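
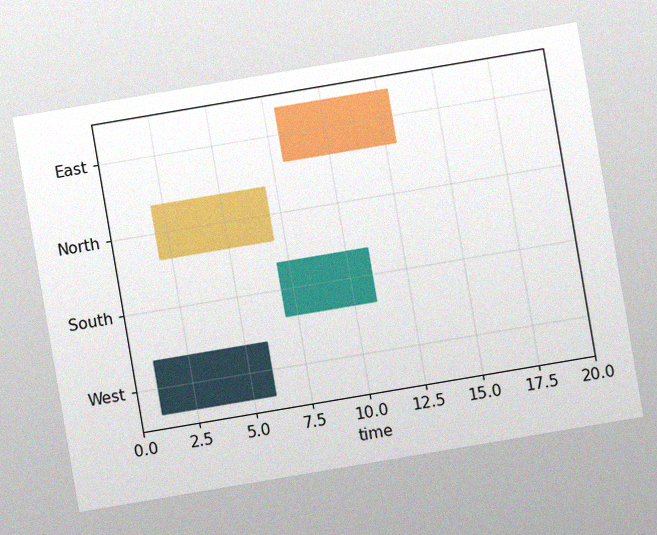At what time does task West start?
1

The chart is tilted about 10° counter-clockwise, with some photo noise. The West bar begins at t=1.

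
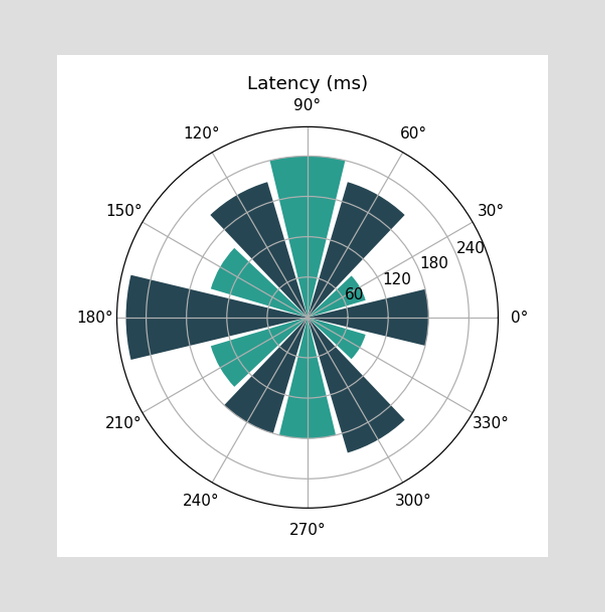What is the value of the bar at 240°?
180ms

The bar at 240° reaches 180ms on the radial axis.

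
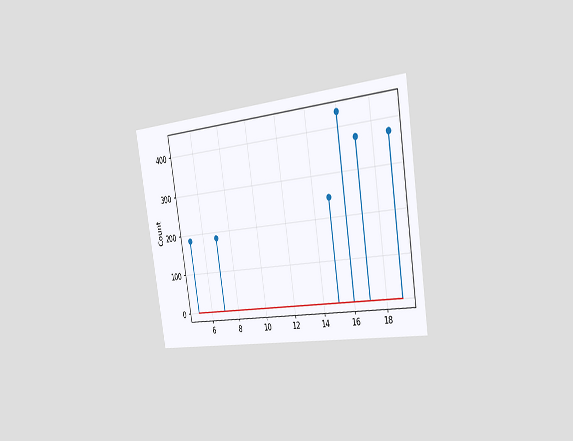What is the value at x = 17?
The chart is tilted about 9° counter-clockwise and viewed slightly from the right. The stem at x=17 reaches 372.

372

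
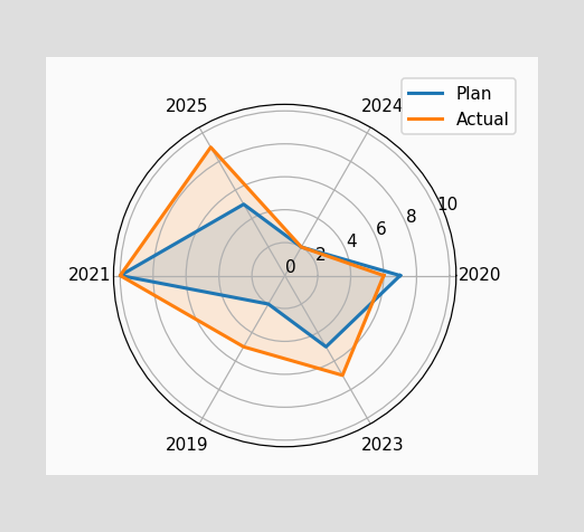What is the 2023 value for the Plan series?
5

On the 2023 axis, Plan reaches 5.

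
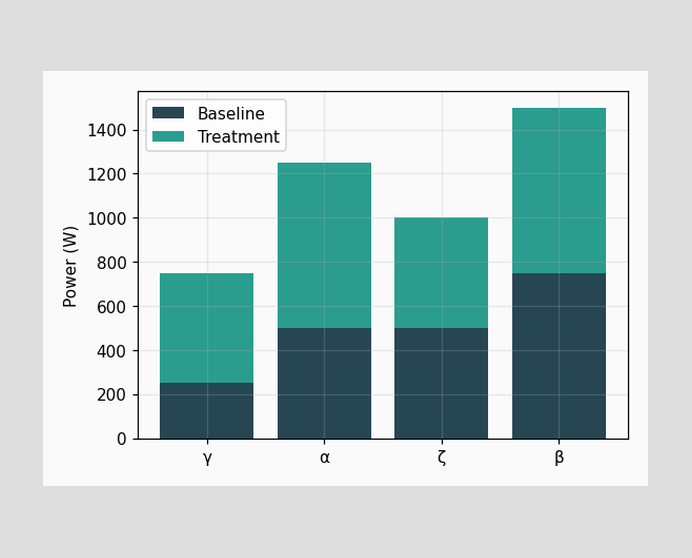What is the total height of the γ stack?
750W

The γ stack's top reaches 750W on the y-axis.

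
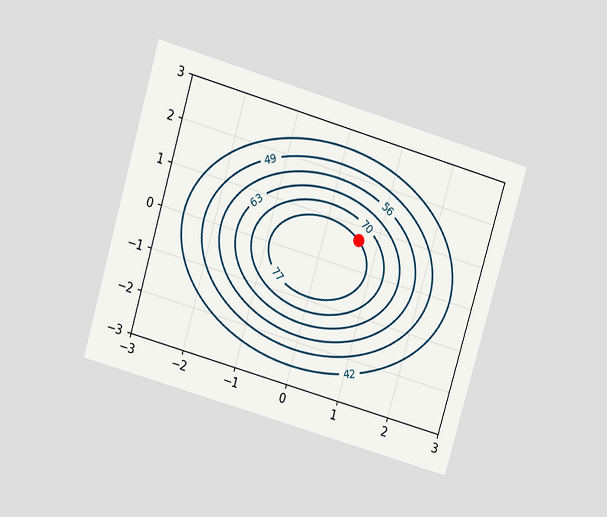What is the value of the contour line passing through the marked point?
The chart is tilted about 16° clockwise and viewed slightly from above. The marked point sits on the contour labelled 77.

77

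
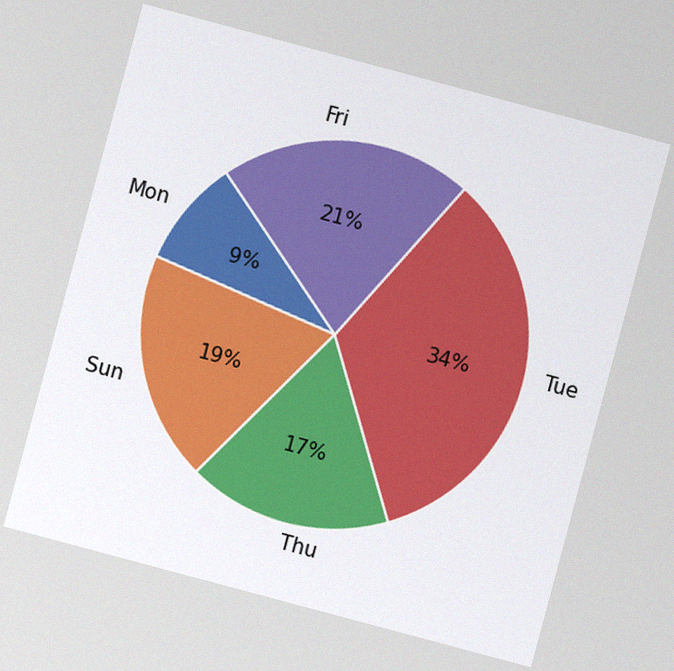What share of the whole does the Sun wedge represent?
19%

The chart is tilted about 15° clockwise, with some photo noise. The Sun slice takes up 19% of the pie.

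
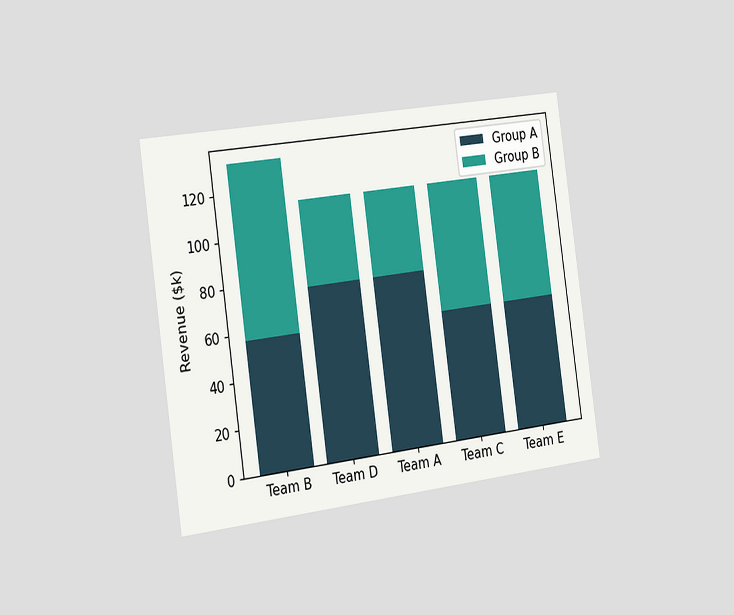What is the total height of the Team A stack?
$114k

The chart is tilted about 8° counter-clockwise and viewed slightly from the left. The Team A stack's top reaches $114k on the y-axis.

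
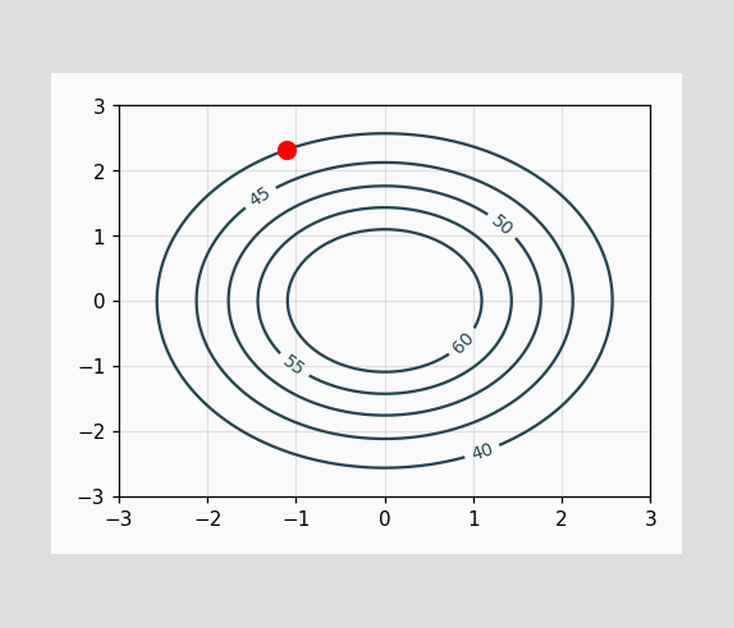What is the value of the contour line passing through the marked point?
The marked point sits on the contour labelled 40.

40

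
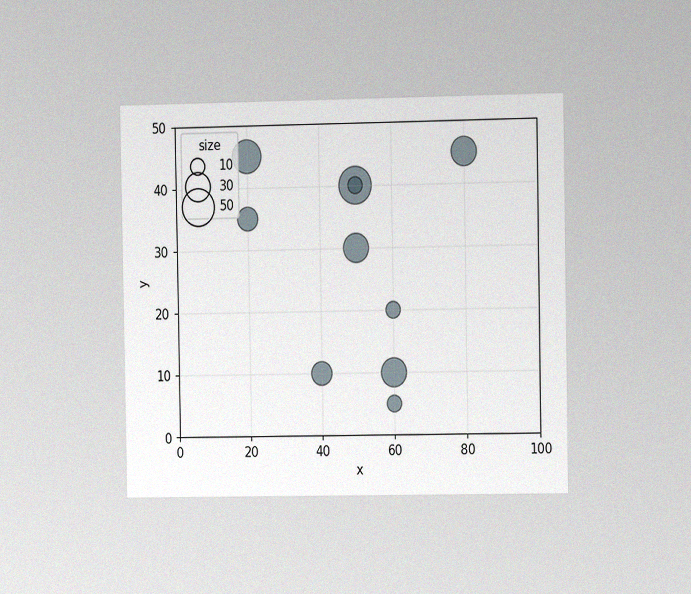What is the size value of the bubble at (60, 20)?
The chart is viewed slightly from the right, with some photo noise. Matching the bubble at (60, 20) against the size legend gives 10.

10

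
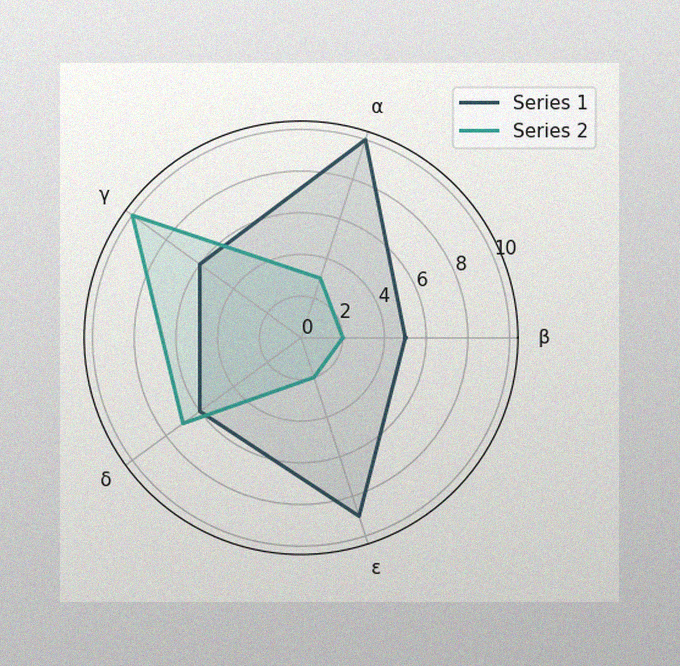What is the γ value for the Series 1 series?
6

The image has some photo noise and uneven lighting. On the γ axis, Series 1 reaches 6.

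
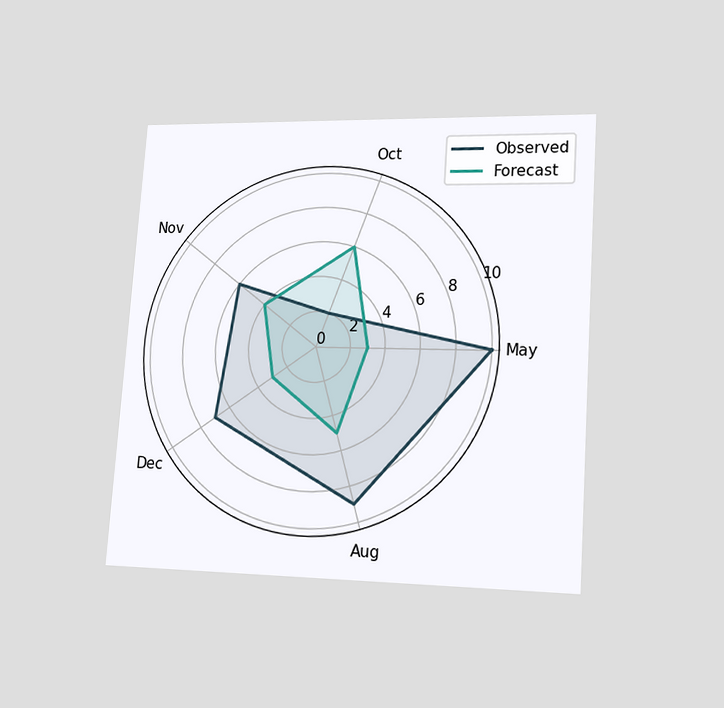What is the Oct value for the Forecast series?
6

The chart is tilted about 4° clockwise and viewed at a slight angle. On the Oct axis, Forecast reaches 6.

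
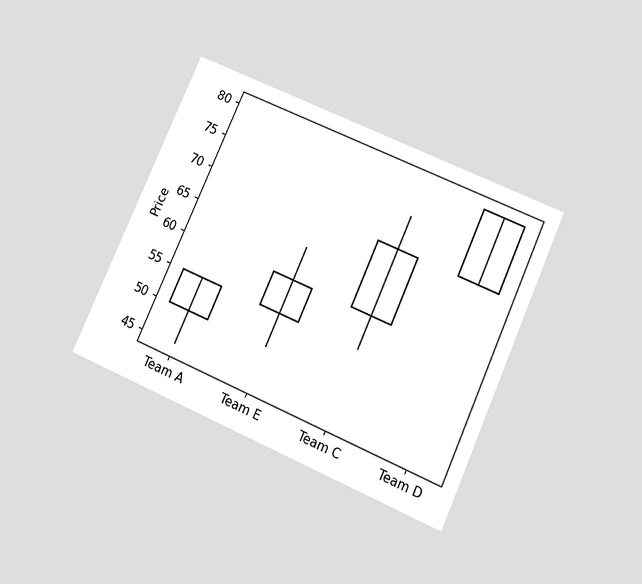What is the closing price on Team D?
The chart is tilted about 24° clockwise and viewed slightly from below. The Team D candle closes at 80.

80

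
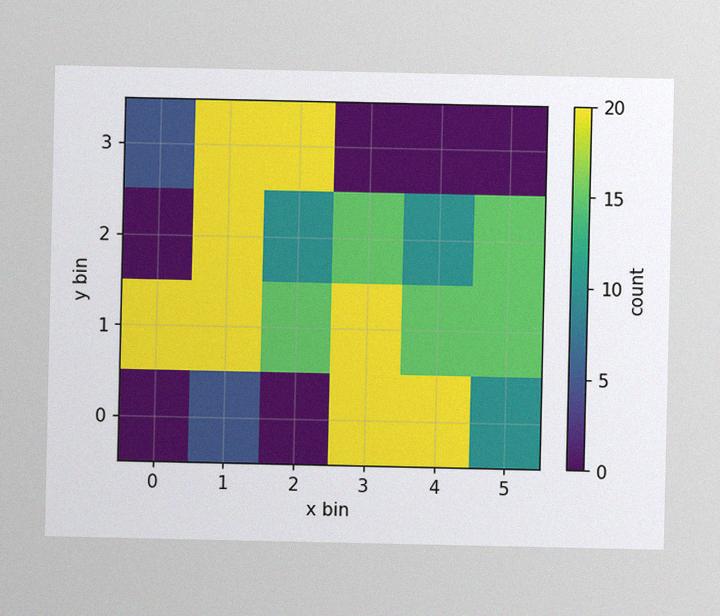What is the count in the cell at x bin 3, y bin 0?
The image has some photo noise and uneven lighting. Matching the cell (3, 0) against the colorbar gives 20.

20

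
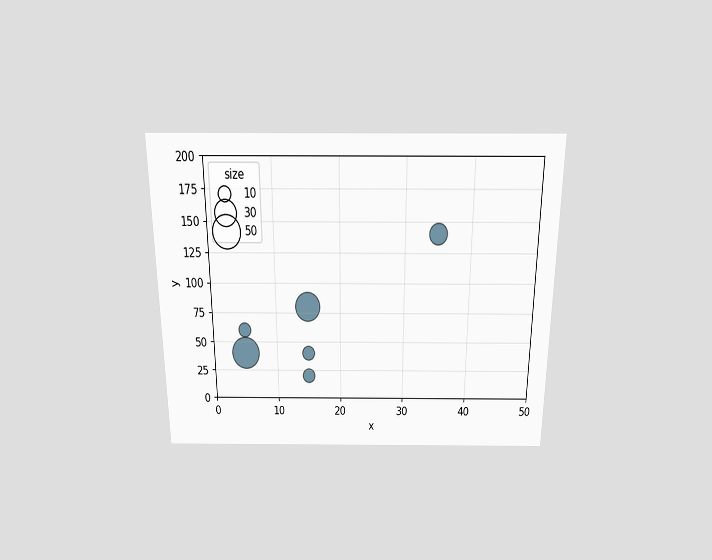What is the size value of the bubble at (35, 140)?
The chart is viewed slightly from above. Matching the bubble at (35, 140) against the size legend gives 20.

20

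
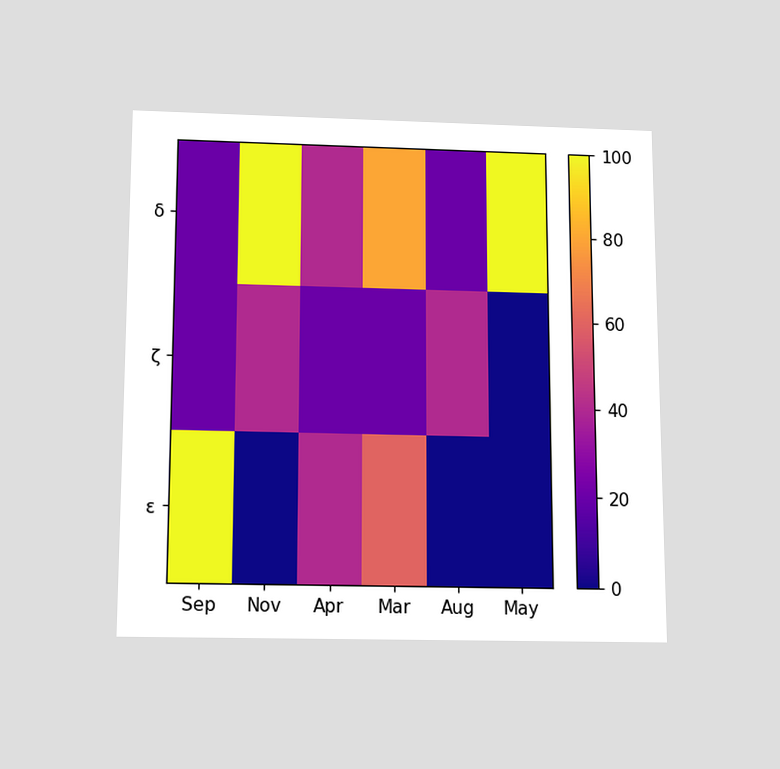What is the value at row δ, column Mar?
The chart is viewed slightly from below. Matching cell (δ, Mar) against the colorbar gives 80.

80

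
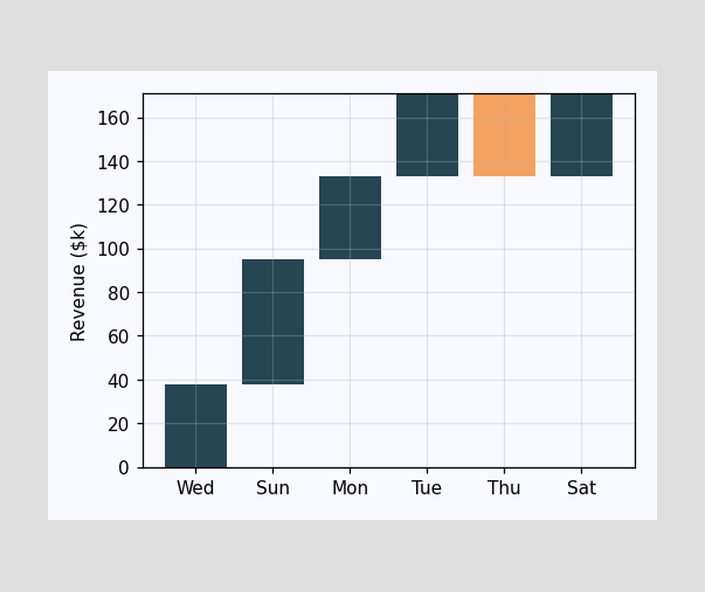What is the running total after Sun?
$95k

After Sun the running total reaches $95k.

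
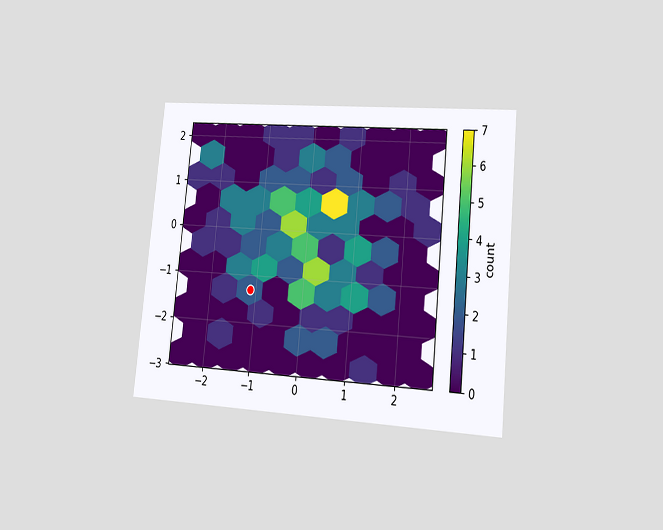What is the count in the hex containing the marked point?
2

The chart is tilted about 6° clockwise and viewed slightly from the right. The marked hex reads 2 on the colorbar.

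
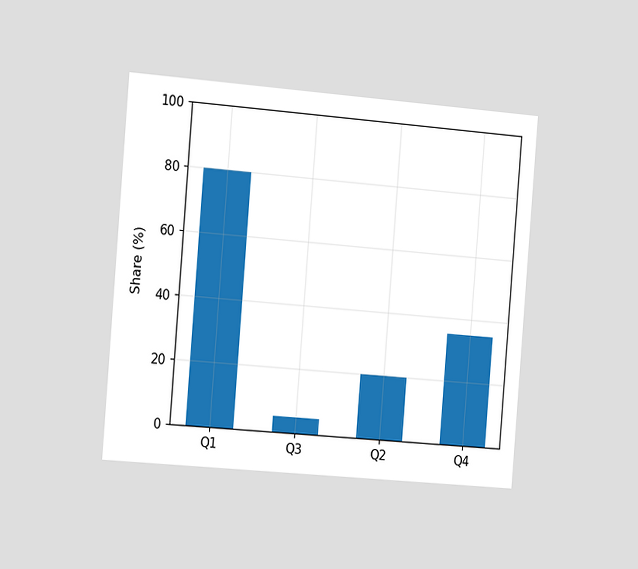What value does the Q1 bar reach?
80%

The chart is tilted about 5° clockwise and viewed slightly from the left. Reading along the chart's y-axis, the Q1 bar reaches 80%.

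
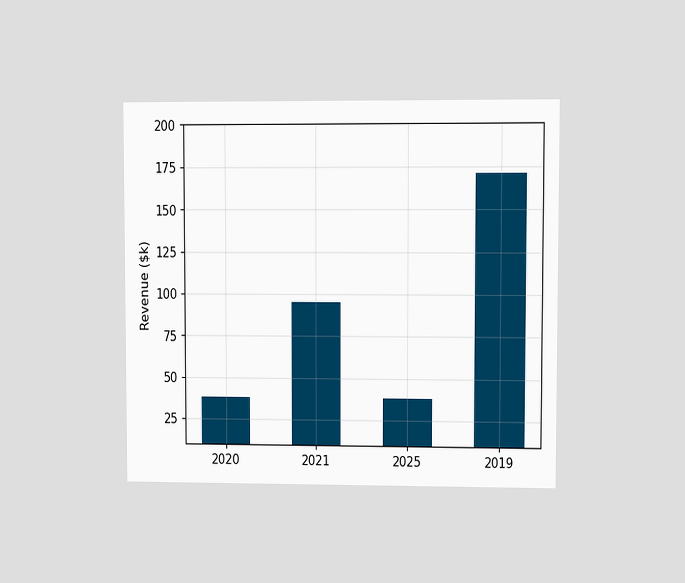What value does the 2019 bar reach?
The chart is viewed at a slight angle. Reading along the chart's y-axis, the 2019 bar reaches $171k.

$171k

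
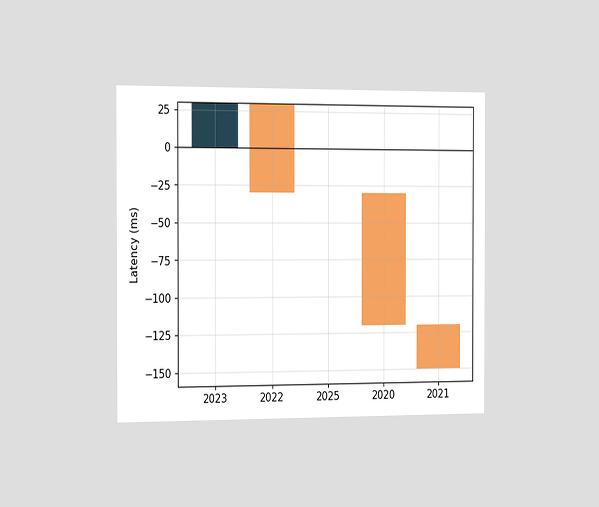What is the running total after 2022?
The chart is viewed slightly from the left. After 2022 the running total reaches -30ms.

-30ms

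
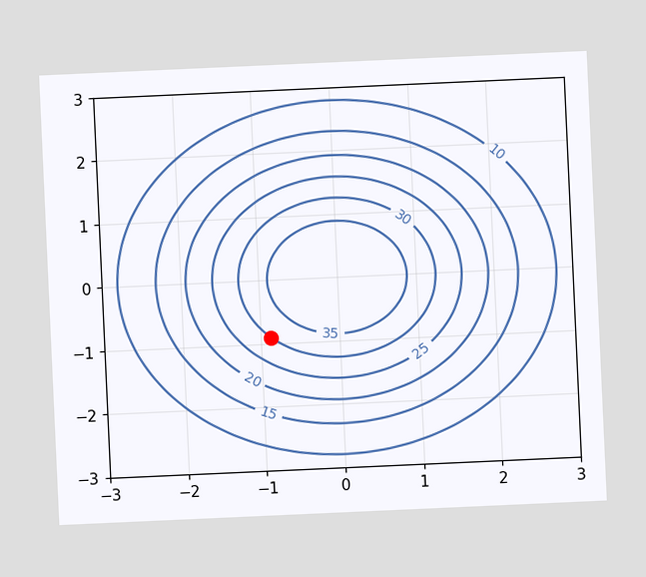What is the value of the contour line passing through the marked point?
30

The chart is tilted about 3° counter-clockwise. The marked point sits on the contour labelled 30.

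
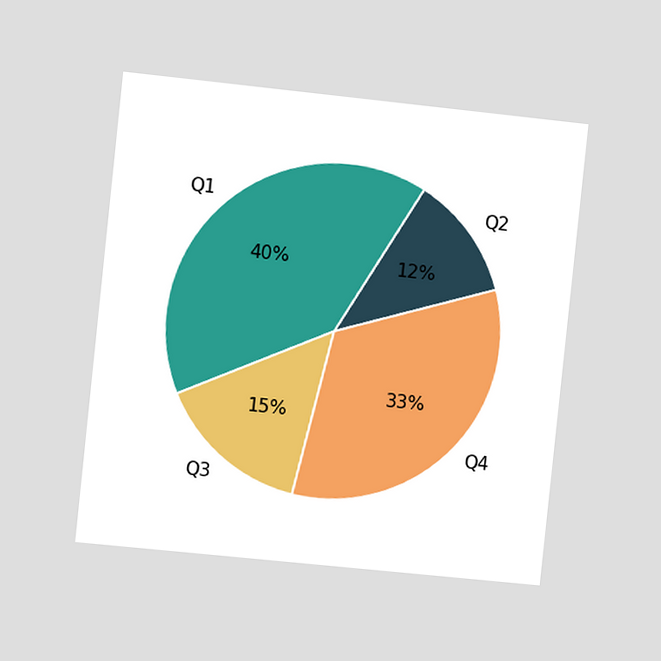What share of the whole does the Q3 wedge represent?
15%

The chart is tilted about 6° clockwise and viewed slightly from the left. The Q3 slice takes up 15% of the pie.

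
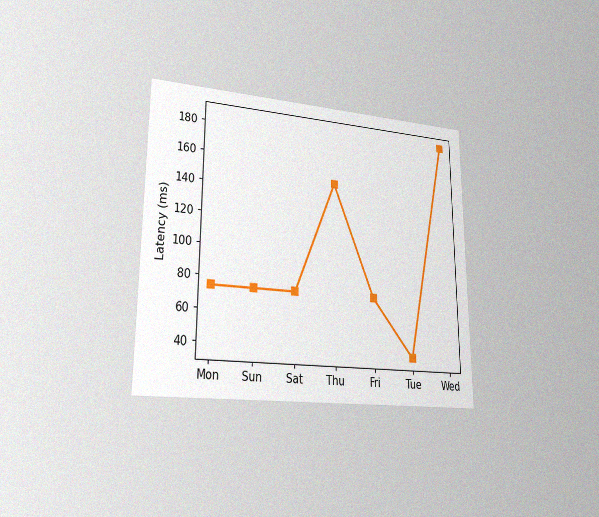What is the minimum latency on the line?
The chart is viewed slightly from the left, with some photo noise. The lowest point is at Tue, and reading across to the y-axis gives 37ms.

37ms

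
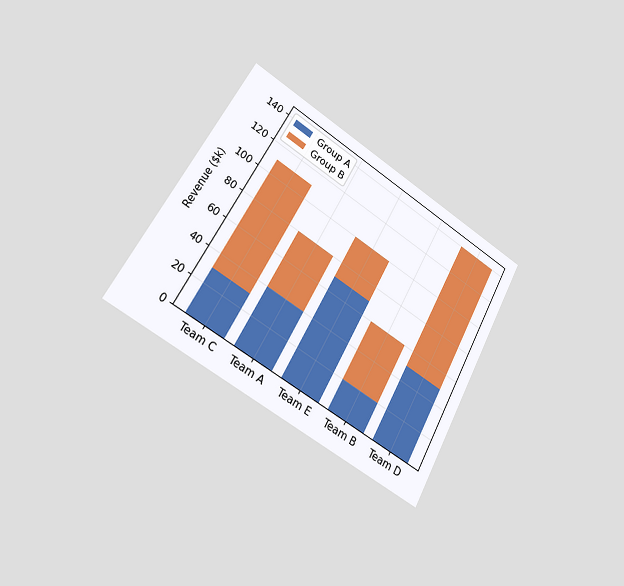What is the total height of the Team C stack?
$110k

The chart is tilted about 29° clockwise and viewed slightly from the left. The Team C stack's top reaches $110k on the y-axis.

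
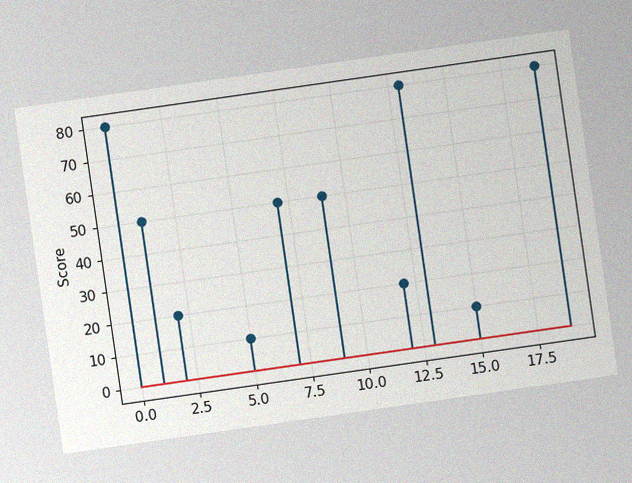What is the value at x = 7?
The chart is tilted about 8° counter-clockwise, with some photo noise. The stem at x=7 reaches 50.

50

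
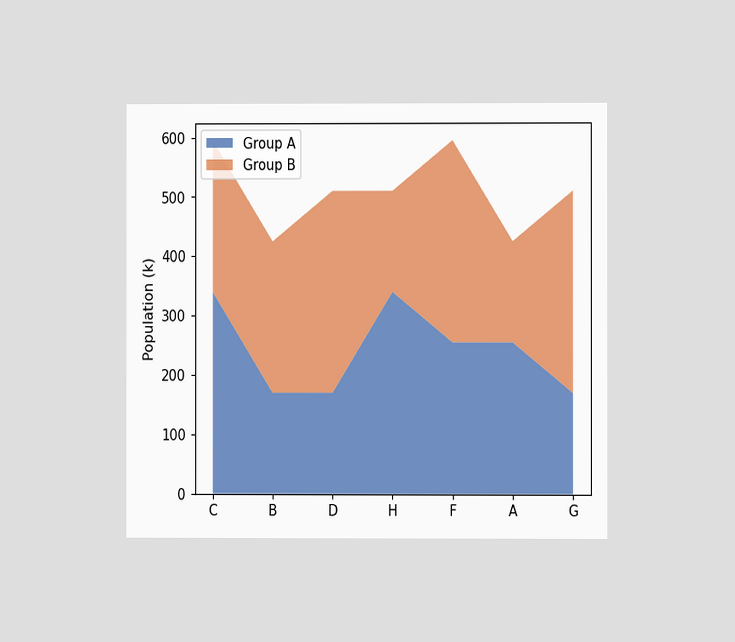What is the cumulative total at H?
510k

The chart is viewed at a slight angle. The stacked total at H reaches 510k.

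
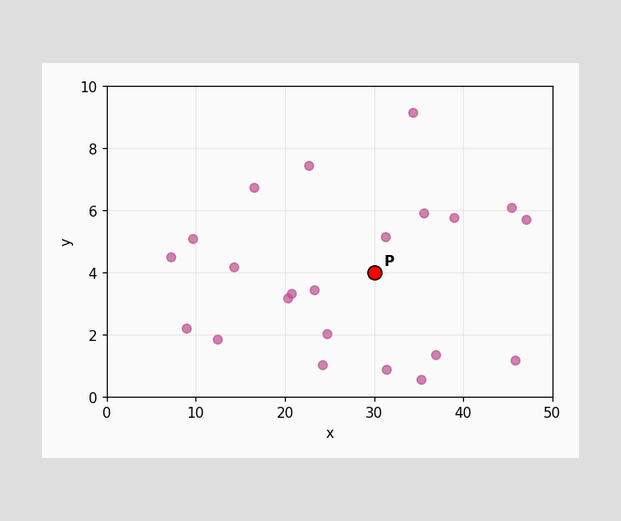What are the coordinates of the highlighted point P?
Following the gridlines from P to each axis, P sits at (30, 4).

(30, 4)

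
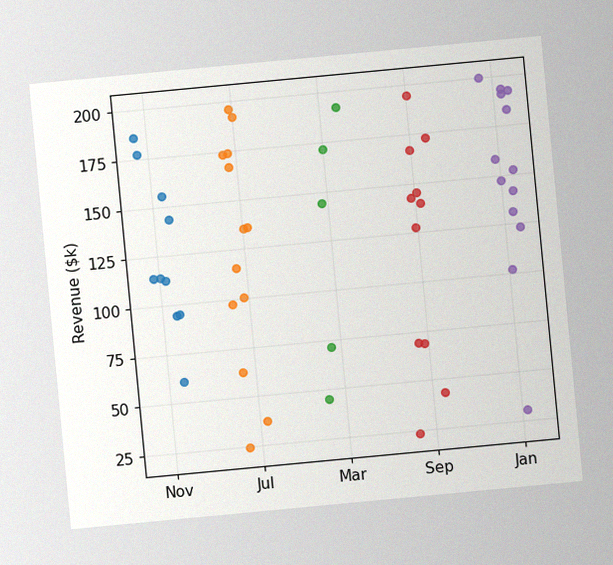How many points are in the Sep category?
11

The chart is tilted about 5° counter-clockwise, with some photo noise. Counting the markers in the Sep column gives 11.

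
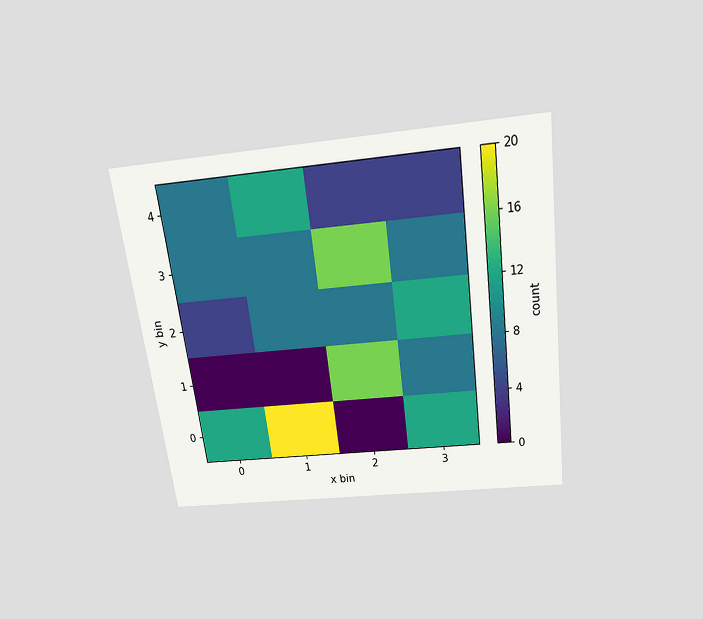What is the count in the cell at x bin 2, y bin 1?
16

The chart is tilted about 7° counter-clockwise and viewed slightly from above. Matching the cell (2, 1) against the colorbar gives 16.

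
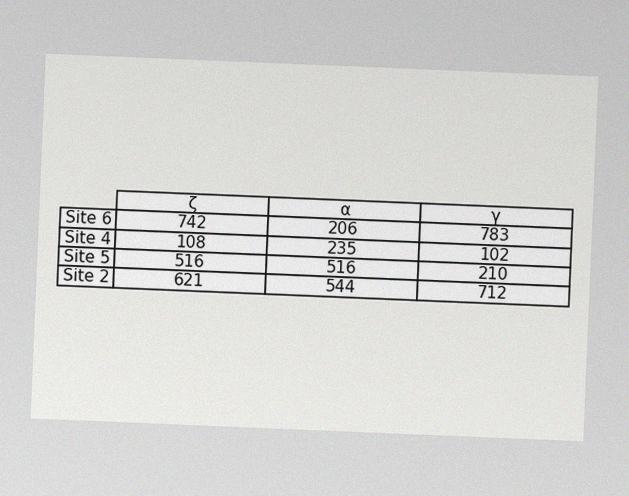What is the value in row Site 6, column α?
206

The chart is tilted about 2° clockwise, with some photo noise. The (Site 6, α) cell reads 206.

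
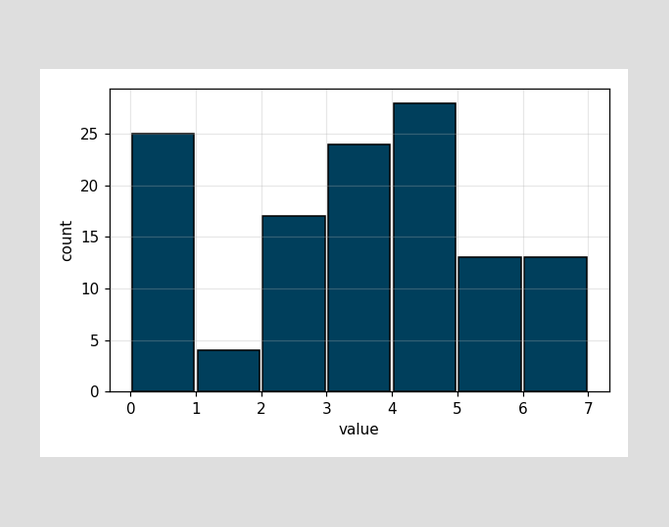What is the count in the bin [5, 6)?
13

The [5, 6) bin has height 13.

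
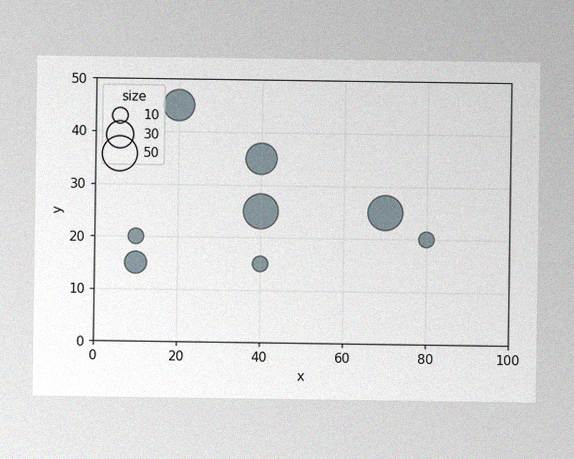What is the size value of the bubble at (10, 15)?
20

The image has some photo noise and uneven lighting. Matching the bubble at (10, 15) against the size legend gives 20.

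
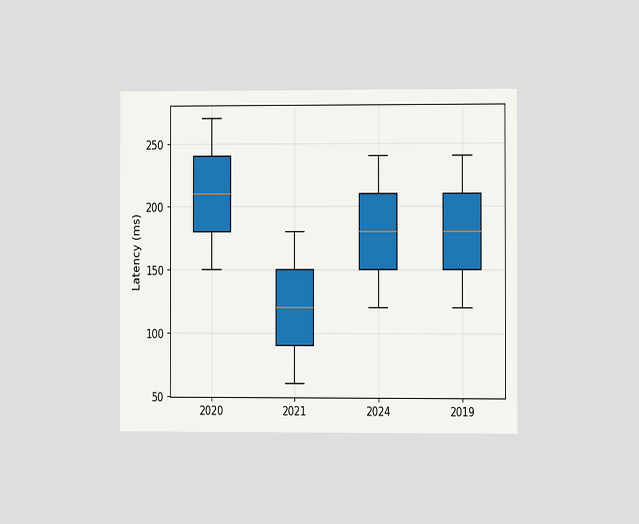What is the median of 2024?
180ms

The chart is viewed at a slight angle. The median line in the 2024 box sits at 180ms.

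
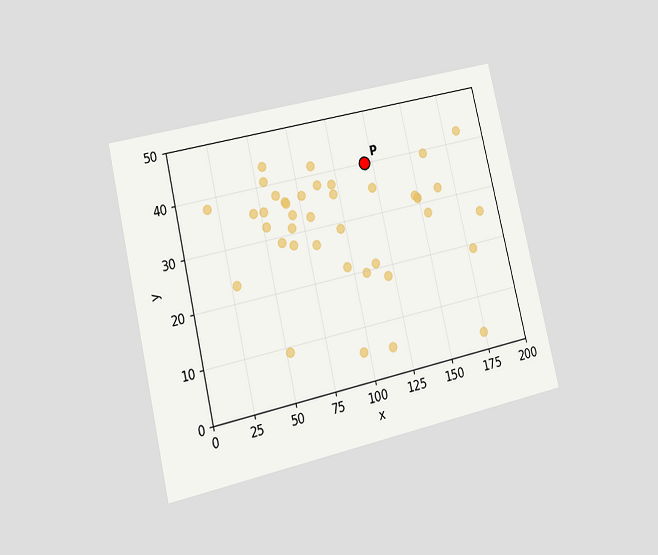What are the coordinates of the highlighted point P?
The chart is tilted about 13° counter-clockwise and viewed at a slight angle. Following the gridlines from P to each axis, P sits at (120, 40).

(120, 40)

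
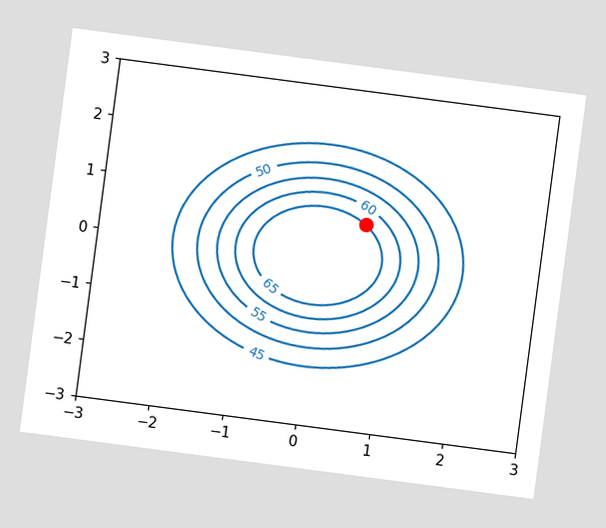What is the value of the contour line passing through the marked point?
65

The chart is tilted about 7° clockwise. The marked point sits on the contour labelled 65.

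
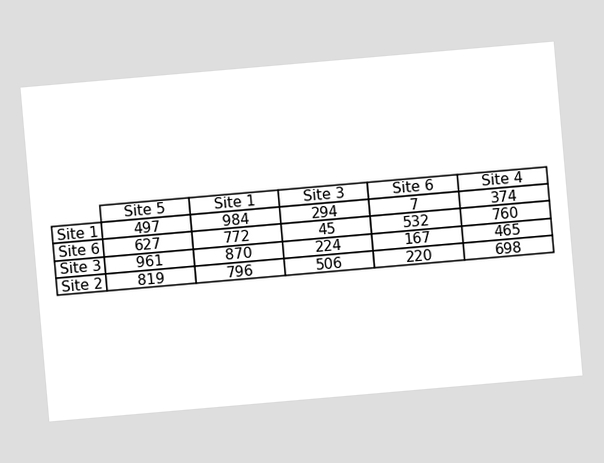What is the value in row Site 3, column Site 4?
465

The chart is tilted about 5° counter-clockwise. The (Site 3, Site 4) cell reads 465.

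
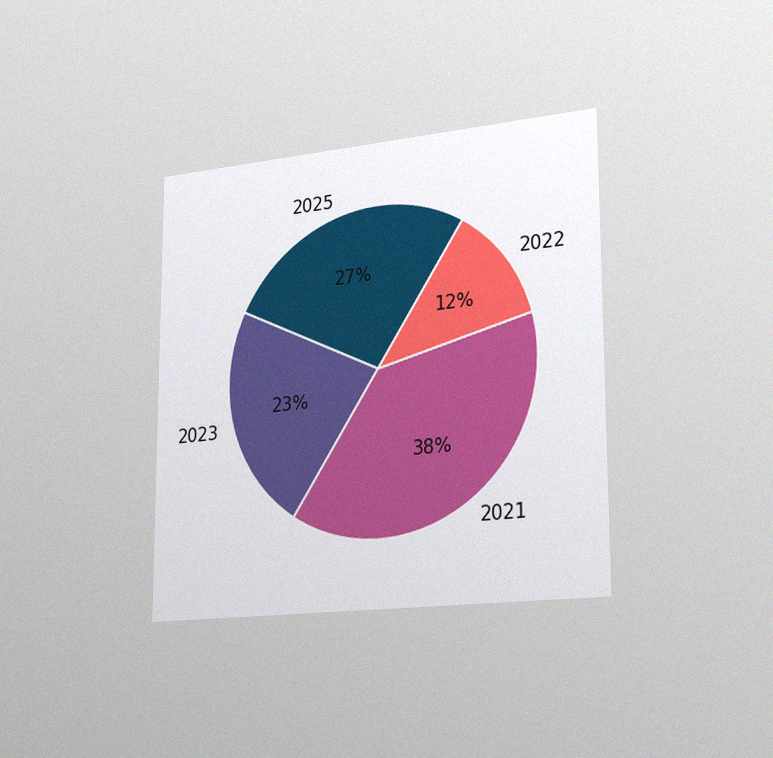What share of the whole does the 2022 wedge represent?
The chart is viewed slightly from the right, with some photo noise. The 2022 slice takes up 12% of the pie.

12%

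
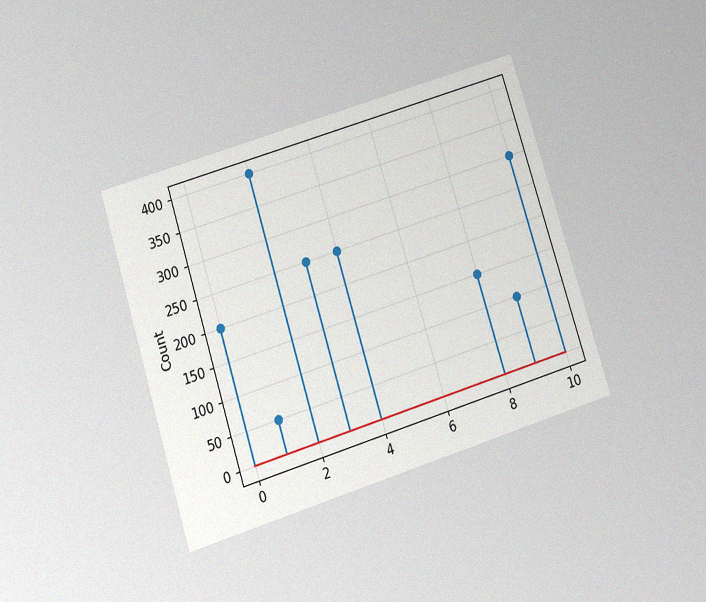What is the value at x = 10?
300

The chart is tilted about 17° counter-clockwise and viewed slightly from below, with some photo noise. The stem at x=10 reaches 300.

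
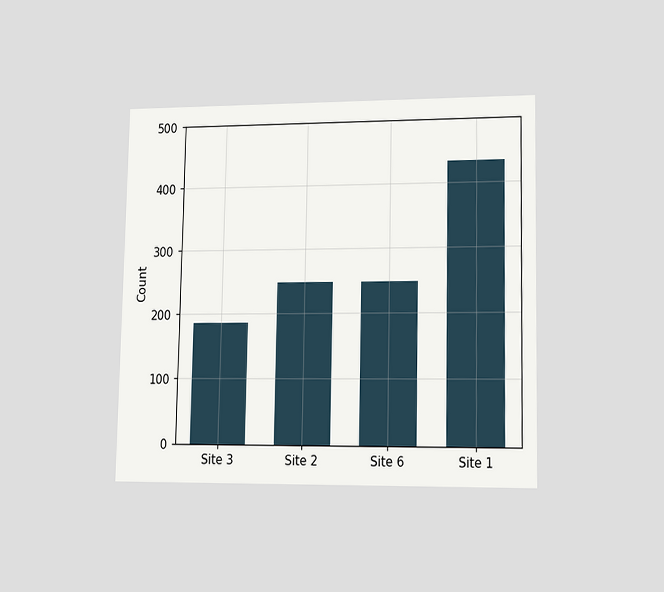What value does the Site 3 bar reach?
The chart is viewed at a slight angle. Reading along the chart's y-axis, the Site 3 bar reaches 186.

186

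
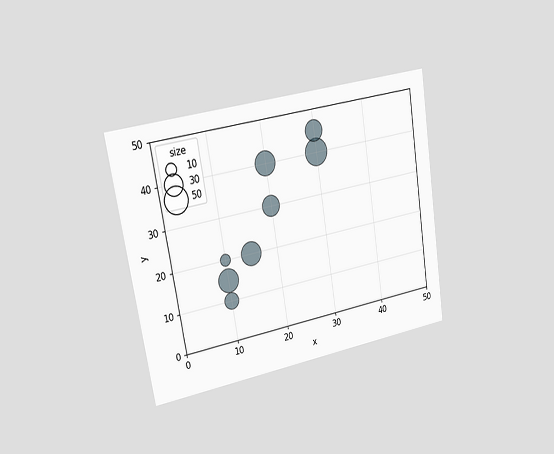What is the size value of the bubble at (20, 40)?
The chart is tilted about 9° counter-clockwise and viewed slightly from the left. Matching the bubble at (20, 40) against the size legend gives 40.

40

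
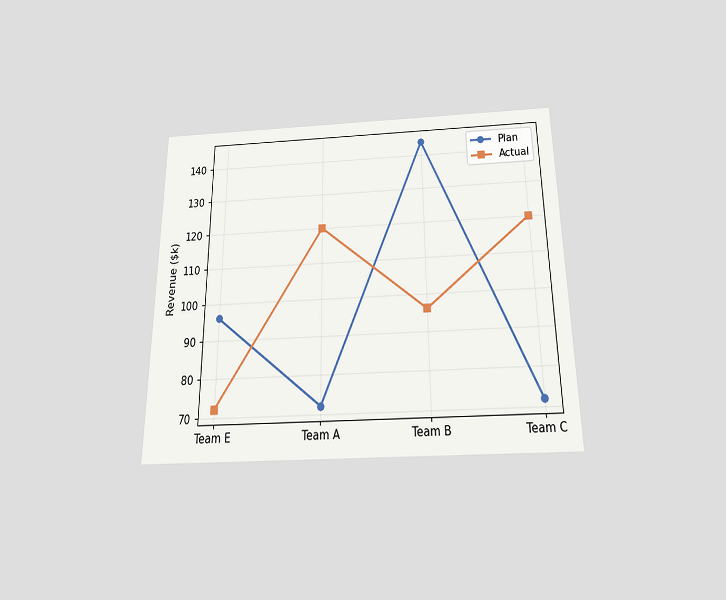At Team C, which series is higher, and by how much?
The chart is viewed slightly from below. At Team C, Actual sits above the other line by $48k.

Actual, by $48k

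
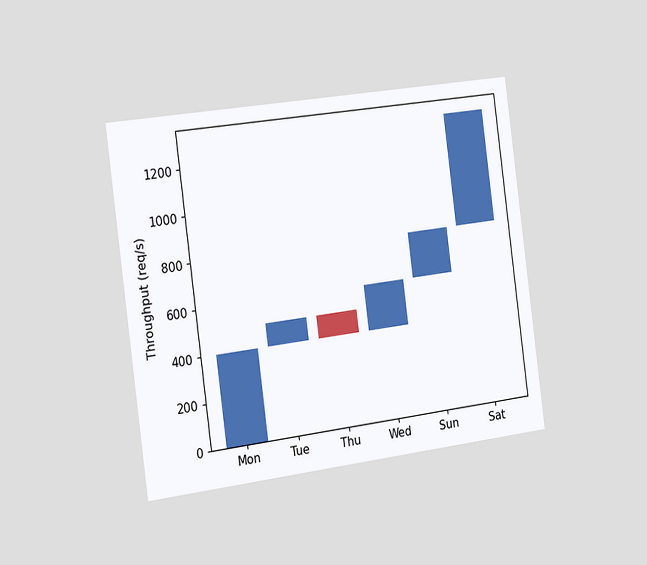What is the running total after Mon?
400req/s

The chart is tilted about 7° counter-clockwise and viewed slightly from the left. After Mon the running total reaches 400req/s.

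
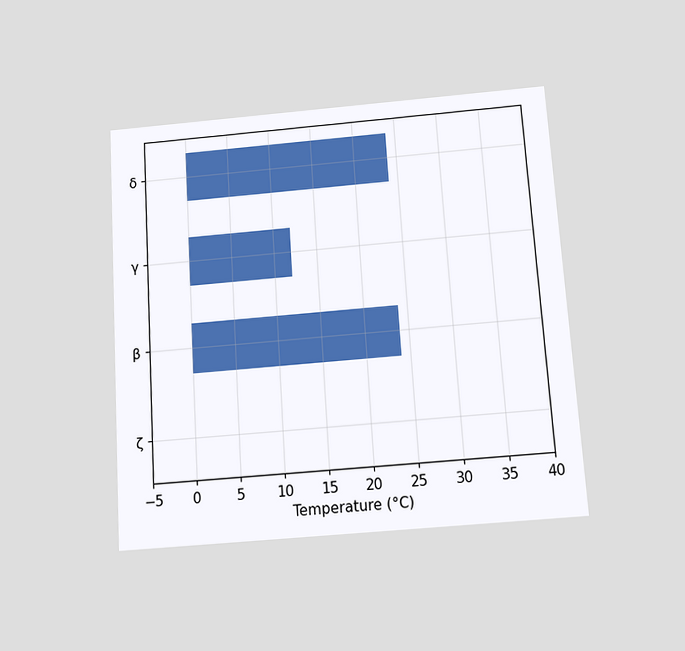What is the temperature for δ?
24°C

The chart is tilted about 4° counter-clockwise and viewed slightly from below. Reading along the chart's x-axis, the δ bar reaches 24°C.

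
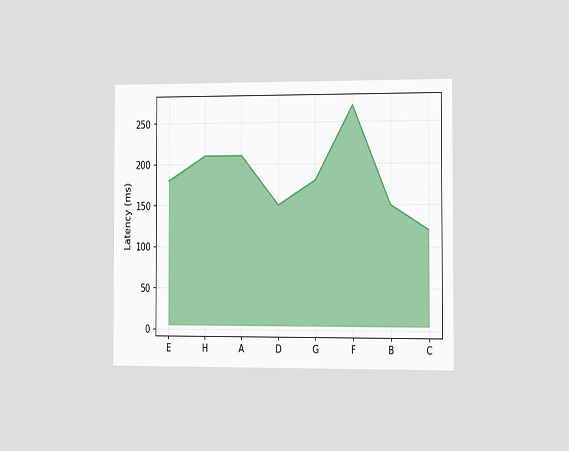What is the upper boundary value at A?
The chart is viewed slightly from the right. At A the upper boundary is at 210ms.

210ms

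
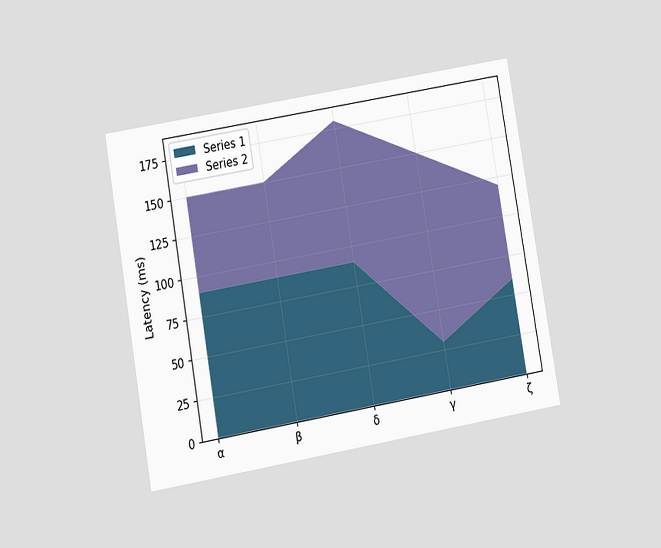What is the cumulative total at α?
150ms

The chart is tilted about 10° counter-clockwise and viewed at a slight angle. The stacked total at α reaches 150ms.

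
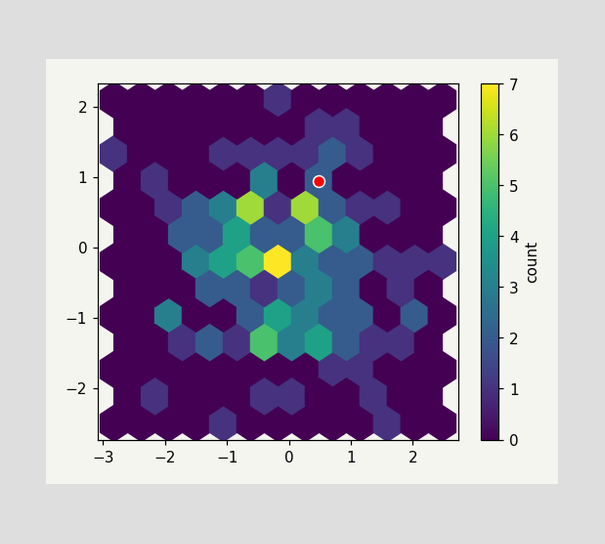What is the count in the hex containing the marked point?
The marked hex reads 2 on the colorbar.

2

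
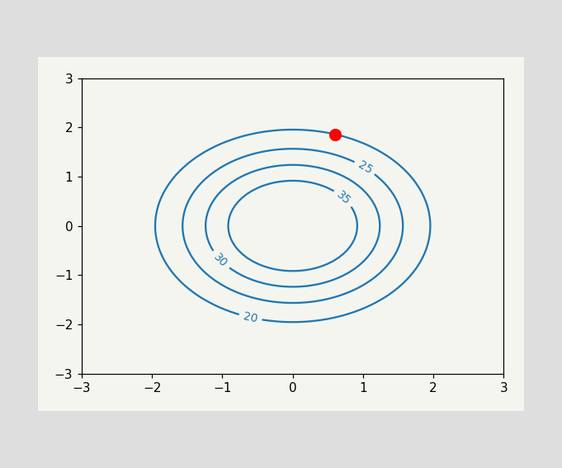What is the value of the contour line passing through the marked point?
The marked point sits on the contour labelled 20.

20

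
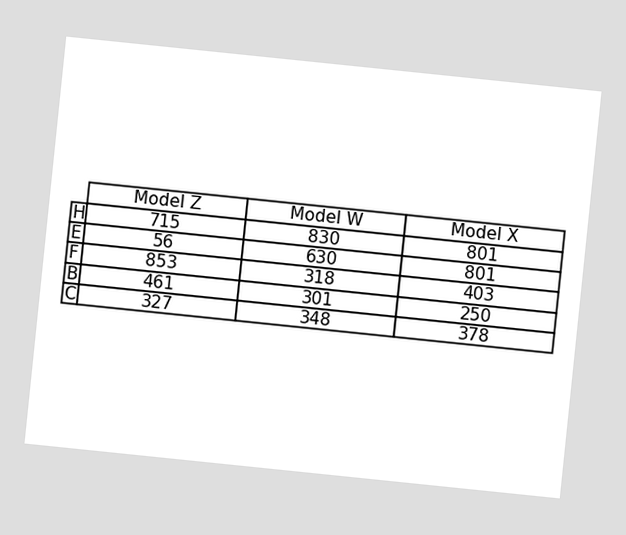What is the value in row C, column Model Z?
The chart is tilted about 6° clockwise. The (C, Model Z) cell reads 327.

327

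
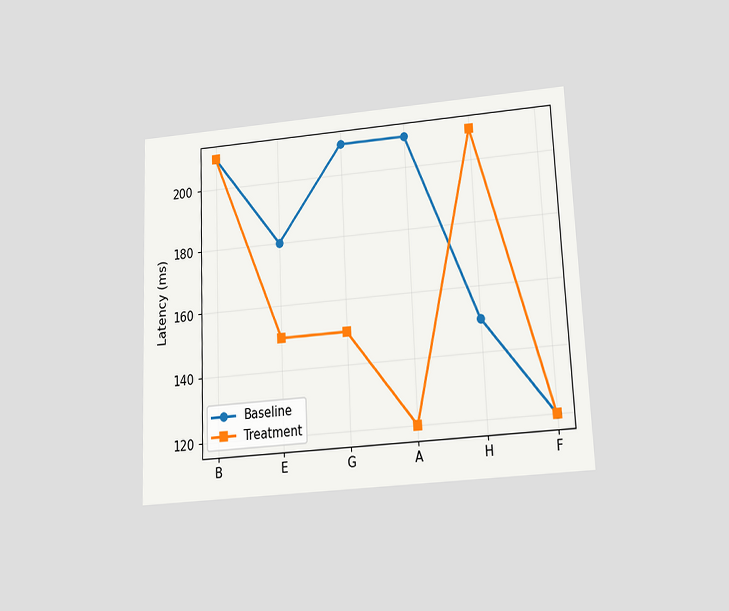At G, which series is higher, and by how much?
Baseline, by 60ms

The chart is tilted about 2° counter-clockwise and viewed slightly from below. At G, Baseline sits above the other line by 60ms.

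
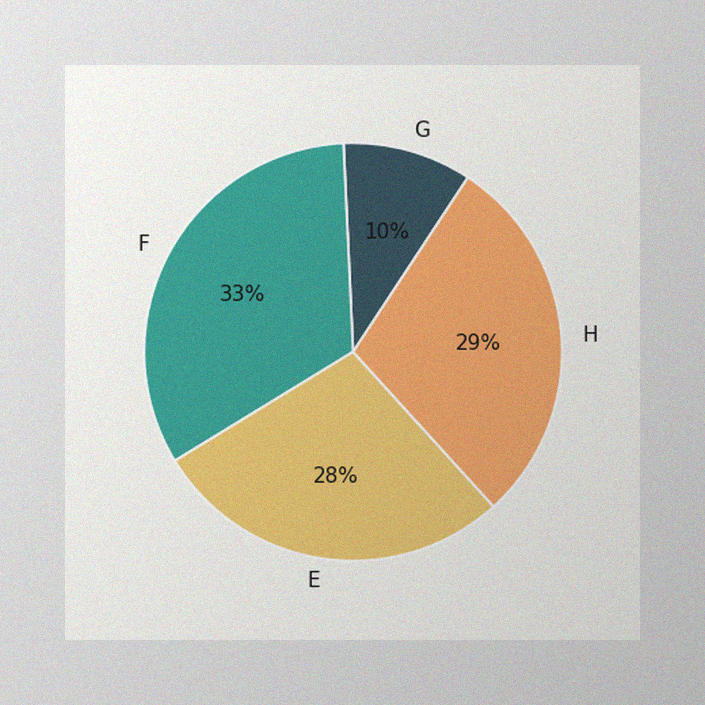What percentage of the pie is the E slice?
The image has some photo noise and uneven lighting. The E slice takes up 28% of the pie.

28%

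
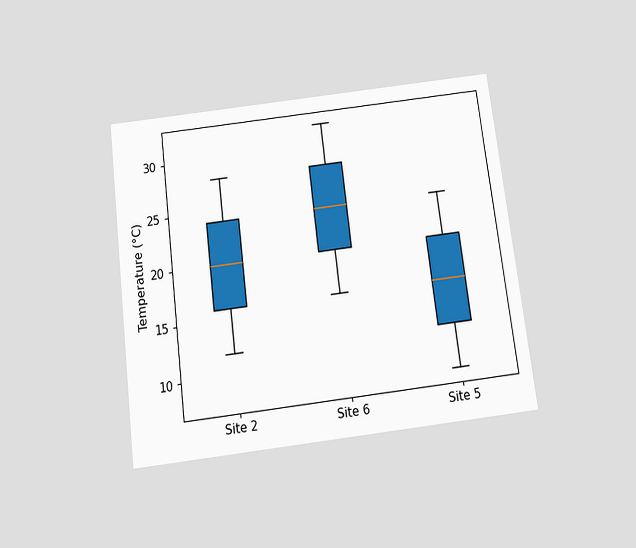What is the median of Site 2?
The chart is tilted about 7° counter-clockwise and viewed slightly from below. The median line in the Site 2 box sits at 20°C.

20°C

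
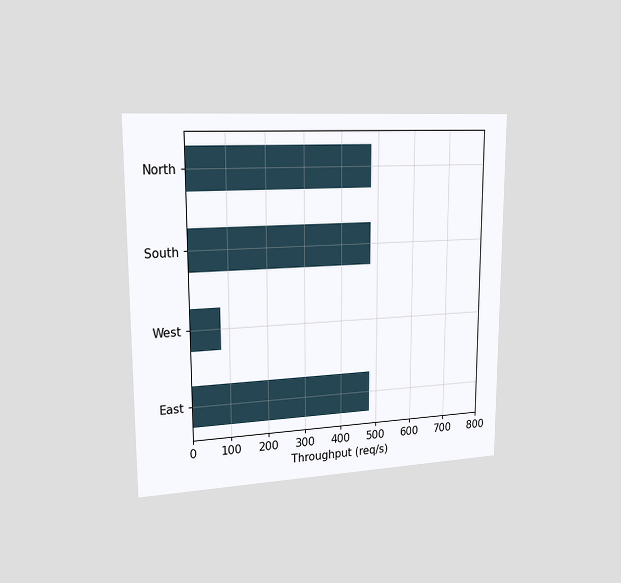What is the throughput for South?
The chart is viewed slightly from the left. Reading along the chart's x-axis, the South bar reaches 480req/s.

480req/s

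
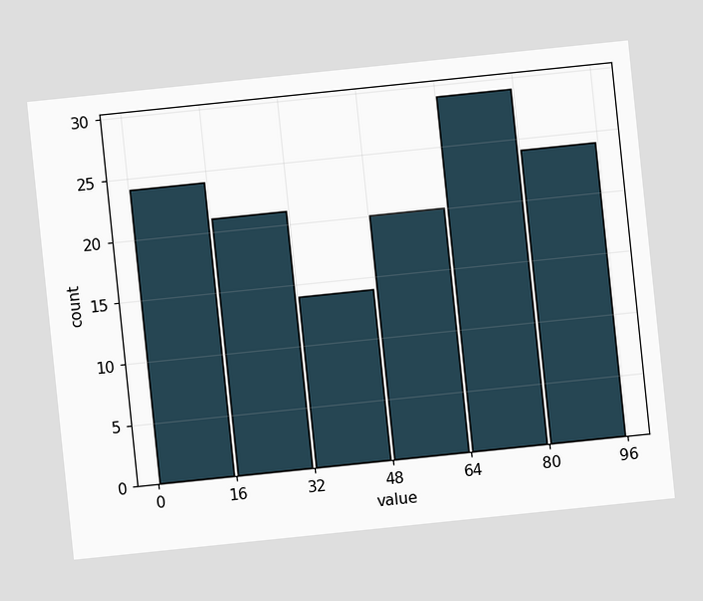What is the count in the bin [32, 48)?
The chart is tilted about 6° counter-clockwise. The [32, 48) bin has height 14.

14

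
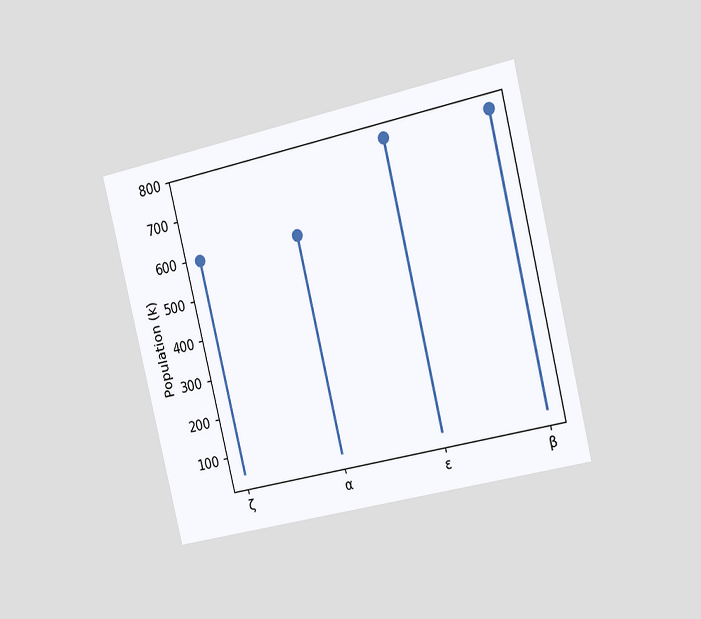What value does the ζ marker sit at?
The chart is tilted about 13° counter-clockwise and viewed slightly from the right. The ζ marker sits at 595k.

595k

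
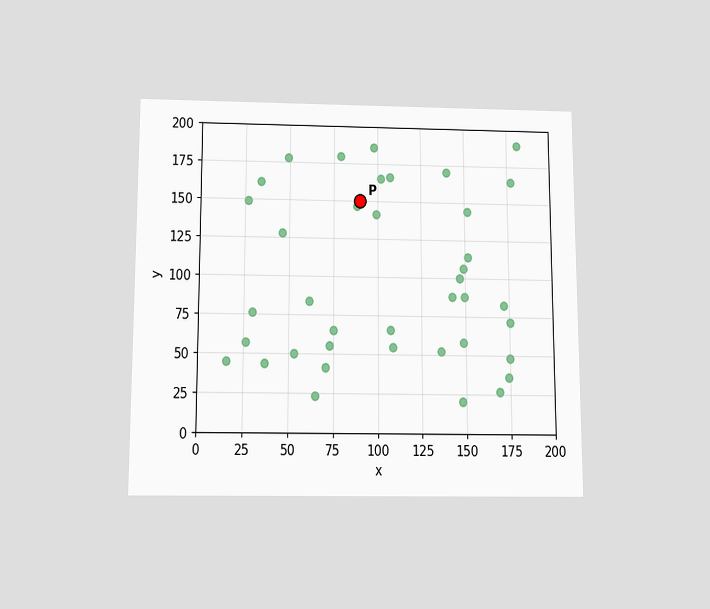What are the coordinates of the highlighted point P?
The chart is viewed slightly from below. Following the gridlines from P to each axis, P sits at (90, 150).

(90, 150)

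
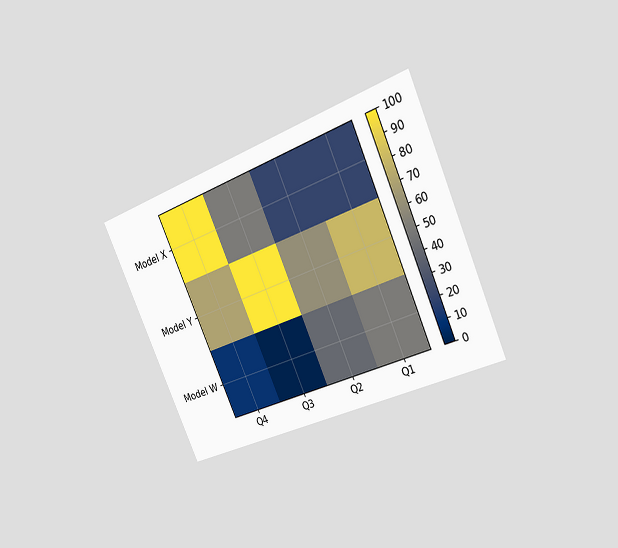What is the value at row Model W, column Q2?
The chart is tilted about 24° counter-clockwise and viewed slightly from the right. Matching cell (Model W, Q2) against the colorbar gives 40.

40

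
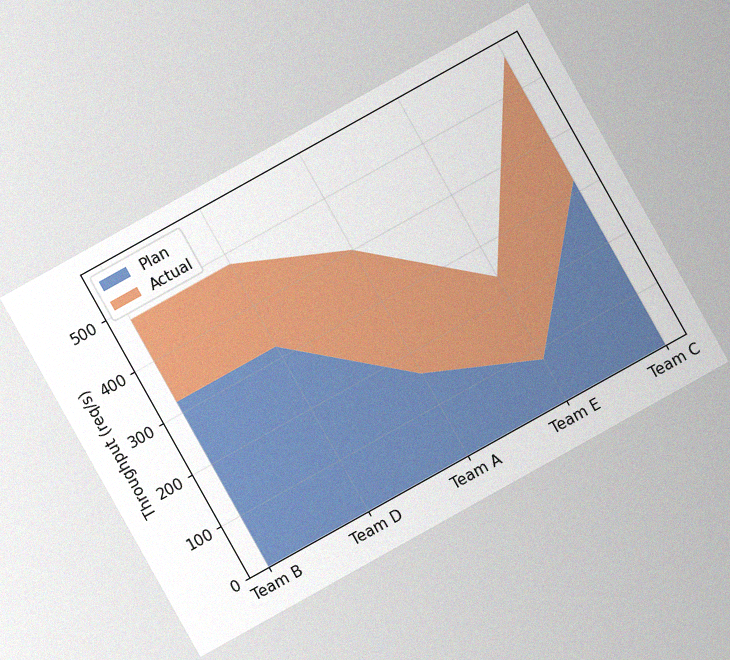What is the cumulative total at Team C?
The chart is tilted about 29° counter-clockwise, with some photo noise. The stacked total at Team C reaches 560req/s.

560req/s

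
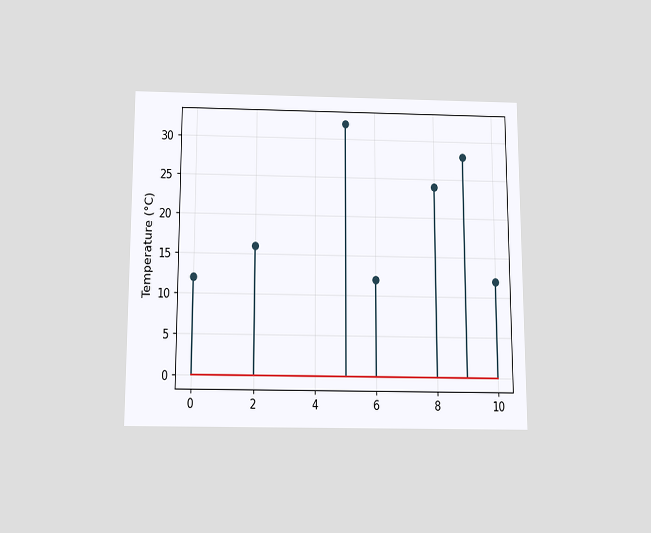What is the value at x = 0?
The chart is viewed slightly from below. The stem at x=0 reaches 12°C.

12°C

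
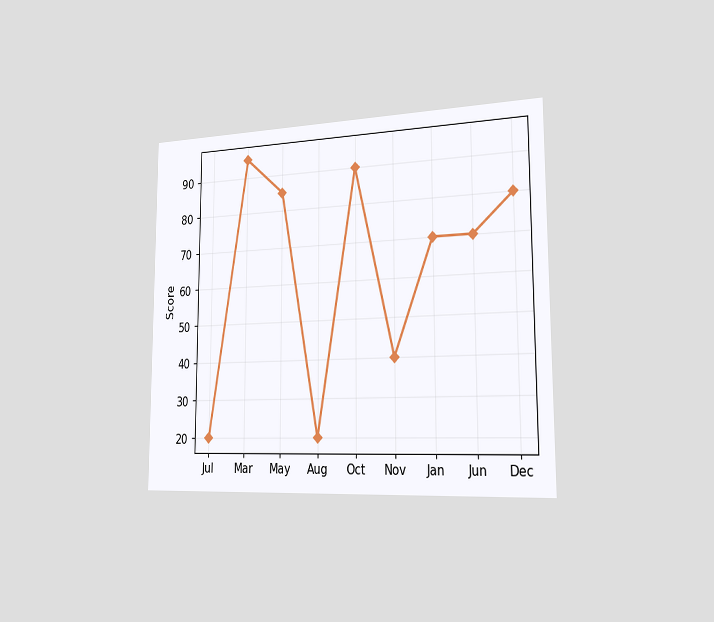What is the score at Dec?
80

The chart is viewed slightly from the right. At Dec, the line is at 80.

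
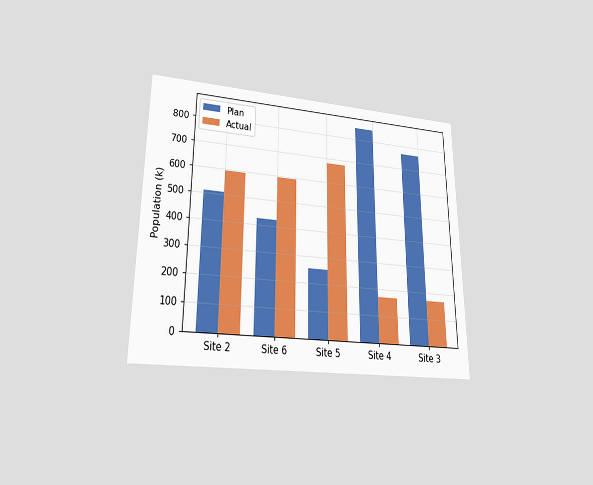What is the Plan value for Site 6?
The chart is viewed at a slight angle. The Plan bar at Site 6 reaches 425k on the y-axis.

425k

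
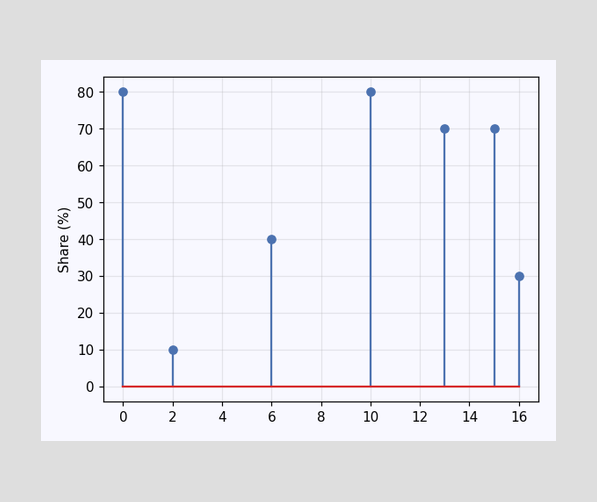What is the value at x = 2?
10%

The stem at x=2 reaches 10%.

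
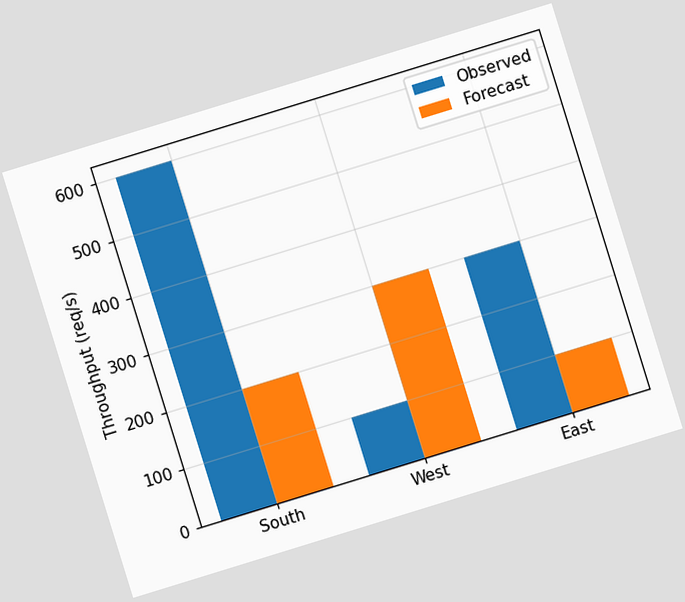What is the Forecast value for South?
The chart is tilted about 17° counter-clockwise. The Forecast bar at South reaches 200req/s on the y-axis.

200req/s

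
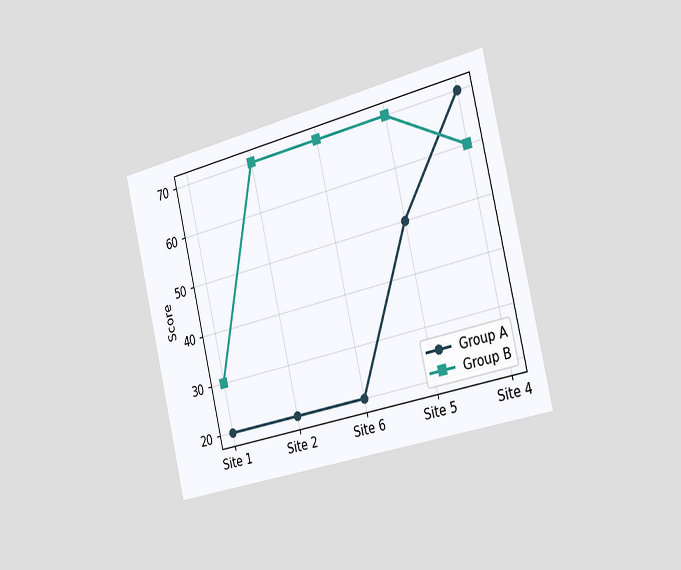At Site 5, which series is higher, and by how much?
The chart is tilted about 13° counter-clockwise and viewed slightly from the right. At Site 5, Group B sits above the other line by 20.

Group B, by 20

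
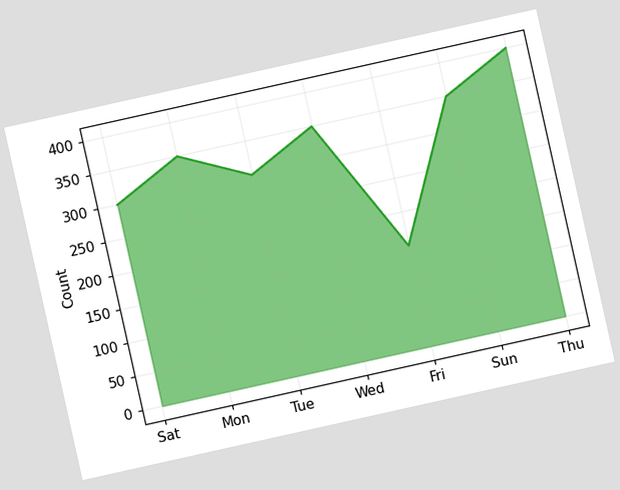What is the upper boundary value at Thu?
400

The chart is tilted about 13° counter-clockwise. At Thu the upper boundary is at 400.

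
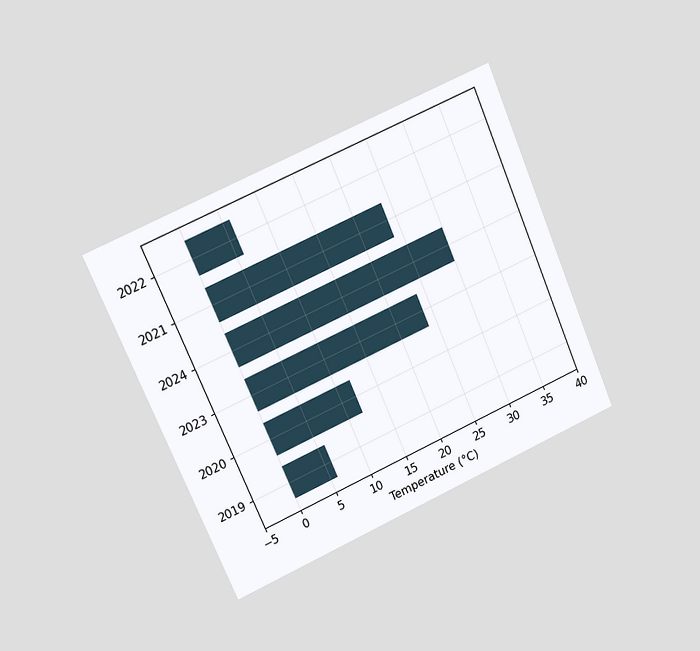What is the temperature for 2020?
12°C

The chart is tilted about 23° counter-clockwise and viewed at a slight angle. Reading along the chart's x-axis, the 2020 bar reaches 12°C.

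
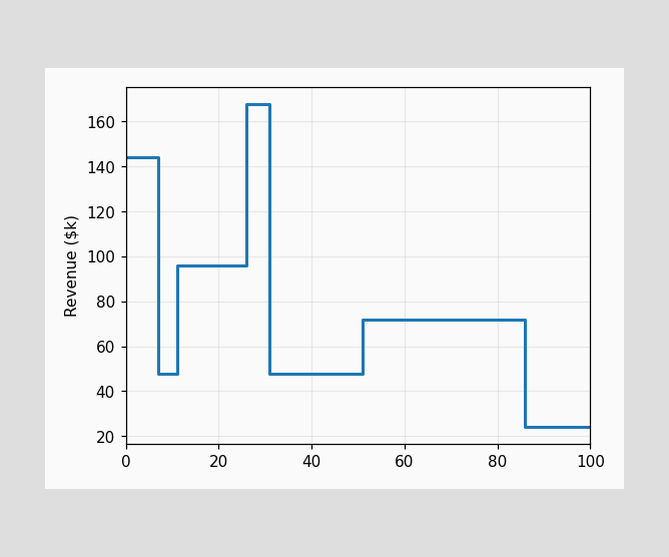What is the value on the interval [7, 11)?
$48k

On [7, 11) the step sits at $48k.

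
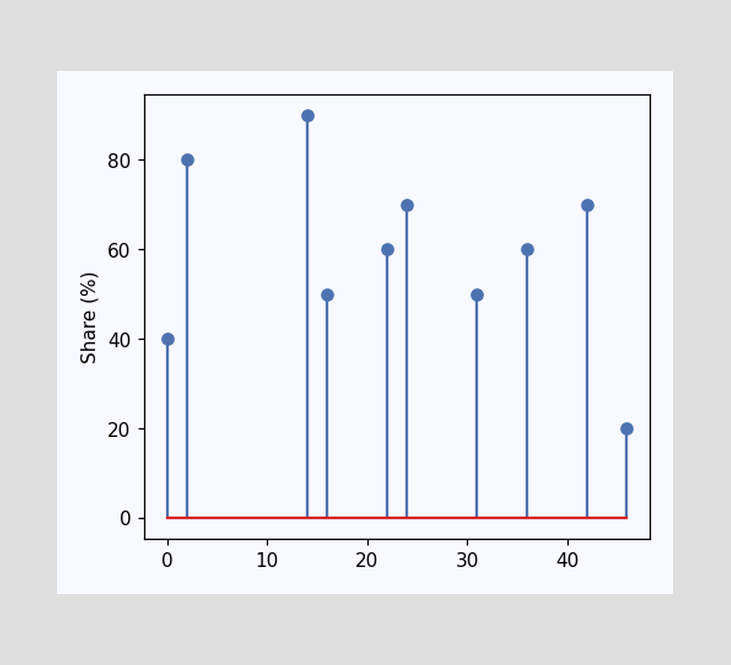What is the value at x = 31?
The stem at x=31 reaches 50%.

50%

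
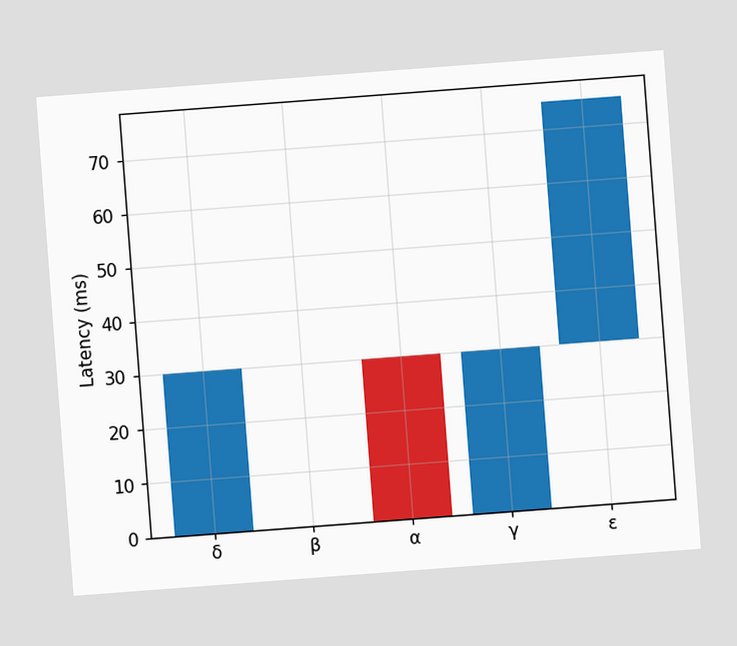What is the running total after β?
30ms

The chart is tilted about 4° counter-clockwise. After β the running total reaches 30ms.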